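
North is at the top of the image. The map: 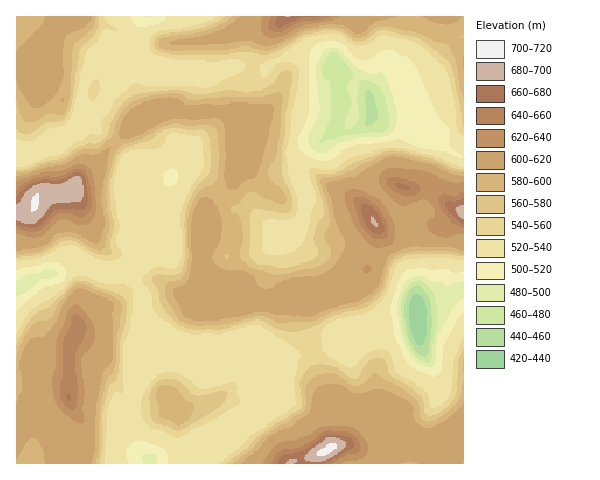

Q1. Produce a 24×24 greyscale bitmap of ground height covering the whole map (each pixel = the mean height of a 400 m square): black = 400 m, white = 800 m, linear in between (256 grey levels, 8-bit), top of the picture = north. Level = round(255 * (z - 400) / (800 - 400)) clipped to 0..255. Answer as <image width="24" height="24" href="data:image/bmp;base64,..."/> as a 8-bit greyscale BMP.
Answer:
<image width="24" height="24" href="data:image/bmp;base64,Qk12BgAAAAAAADYEAAAoAAAAGAAAABgAAAABAAgAAAAAAEACAAATCwAAEwsAAAABAAAAAAAAAAAAAAEBAQACAgIAAwMDAAQEBAAFBQUABgYGAAcHBwAICAgACQkJAAoKCgALCwsADAwMAA0NDQAODg4ADw8PABAQEAAREREAEhISABMTEwAUFBQAFRUVABYWFgAXFxcAGBgYABkZGQAaGhoAGxsbABwcHAAdHR0AHh4eAB8fHwAgICAAISEhACIiIgAjIyMAJCQkACUlJQAmJiYAJycnACgoKAApKSkAKioqACsrKwAsLCwALS0tAC4uLgAvLy8AMDAwADExMQAyMjIAMzMzADQ0NAA1NTUANjY2ADc3NwA4ODgAOTk5ADo6OgA7OzsAPDw8AD09PQA+Pj4APz8/AEBAQABBQUEAQkJCAENDQwBEREQARUVFAEZGRgBHR0cASEhIAElJSQBKSkoAS0tLAExMTABNTU0ATk5OAE9PTwBQUFAAUVFRAFJSUgBTU1MAVFRUAFVVVQBWVlYAV1dXAFhYWABZWVkAWlpaAFtbWwBcXFwAXV1dAF5eXgBfX18AYGBgAGFhYQBiYmIAY2NjAGRkZABlZWUAZmZmAGdnZwBoaGgAaWlpAGpqagBra2sAbGxsAG1tbQBubm4Ab29vAHBwcABxcXEAcnJyAHNzcwB0dHQAdXV1AHZ2dgB3d3cAeHh4AHl5eQB6enoAe3t7AHx8fAB9fX0Afn5+AH9/fwCAgIAAgYGBAIKCggCDg4MAhISEAIWFhQCGhoYAh4eHAIiIiACJiYkAioqKAIuLiwCMjIwAjY2NAI6OjgCPj48AkJCQAJGRkQCSkpIAk5OTAJSUlACVlZUAlpaWAJeXlwCYmJgAmZmZAJqamgCbm5sAnJycAJ2dnQCenp4An5+fAKCgoAChoaEAoqKiAKOjowCkpKQApaWlAKampgCnp6cAqKioAKmpqQCqqqoAq6urAKysrACtra0Arq6uAK+vrwCwsLAAsbGxALKysgCzs7MAtLS0ALW1tQC2trYAt7e3ALi4uAC5ubkAurq6ALu7uwC8vLwAvb29AL6+vgC/v78AwMDAAMHBwQDCwsIAw8PDAMTExADFxcUAxsbGAMfHxwDIyMgAycnJAMrKygDLy8sAzMzMAM3NzQDOzs4Az8/PANDQ0ADR0dEA0tLSANPT0wDU1NQA1dXVANbW1gDX19cA2NjYANnZ2QDa2toA29vbANzc3ADd3d0A3t7eAN/f3wDg4OAA4eHhAOLi4gDj4+MA5OTkAOXl5QDm5uYA5+fnAOjo6ADp6ekA6urqAOvr6wDs7OwA7e3tAO7u7gDv7+8A8PDwAPHx8QDy8vIA8/PzAPT09AD19fUA9vb2APf39wD4+PgA+fn5APr6+gD7+/sA/Pz8AP39/QD+/v4A////AHt/iYhrTkZETk9QXXmOpK65o5GHhISGhYSHiYlvT05TW1RPUFp3iI+lppCJiYeHiIiKjI1wUFVqd21eU1BUZ3+IiYmIiHpvgoWKmpN3VldveGxpYFRQVHCEhYSFgW1VaYOKmpJ/YVFfZldTVlFPUmt6dG52ZlVOYIOJmJCHaU9PUE9OTk5OUV9iV11nUz1BXXiFl5iKbVBOT1FRUE9RWV9XT1FUSB85U2J3jJqIc1NSYXN1bmJmcXBiVFFQPRcwS05ffIyFdFZeeYeJiYeGh4iEe29ZOhcvPz1JWXVnXVdleoaJioZ/hYeIiYh1Ryo6PUxFSlJTUlFaXoCEfXZraXB5houDWExNT3tvWV5vW1BQUn6CdWdYV19tf4mMf3V0eJuTgIWCXFBQU3+HeGhWUllvgpSkjIqPkryznp+EWlBSVXqEdWlkZFZqiKKdi4qRq6+9urGDVU9PT2h6e3R1a1Nxi5KNmZeVmn6Tm6OFWE9OTFVshIJ1XlVnc4GMlZGKfFBZZn2BZ1VTT1FohIh6XExGUV5vd2tcUF5VUFlje3hmV1lrhYmAYUU0OD5BSkdHUXNvZVJYc4iFfX1+hoiCZUw5Ly0qQEZKWX6DeldWXnN+f3V2eXl5aU47Ly0tREZOXoWIfltWUVhWVlVWXl5haFE3LTQ5RklPZ4eIf2BQT1JUWFlZWFxbW082MkhGSU1XcIGIgWtVUVFmeXt8e3l/blVJT19SU1xudXeChoFkVExOVl1rf4iWoIt9fYV1dnt/fQ=="/>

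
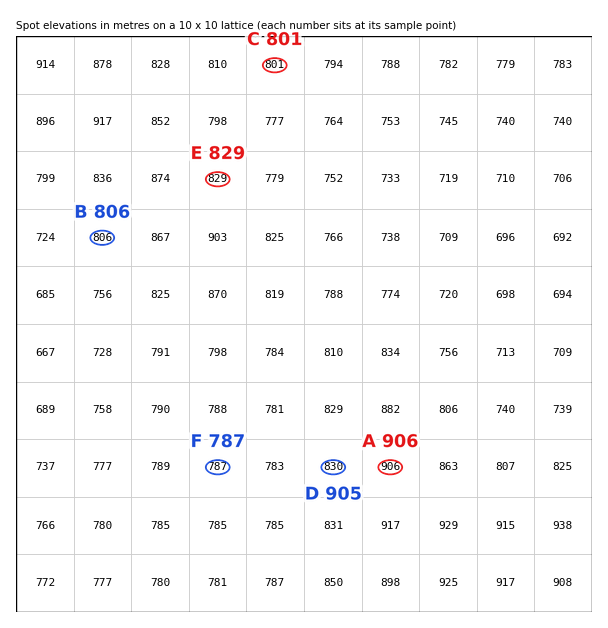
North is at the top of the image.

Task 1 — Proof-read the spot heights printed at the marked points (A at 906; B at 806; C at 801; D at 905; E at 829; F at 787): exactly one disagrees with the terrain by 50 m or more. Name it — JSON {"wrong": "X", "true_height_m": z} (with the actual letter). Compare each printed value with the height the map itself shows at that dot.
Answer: {"wrong": "D", "true_height_m": 830}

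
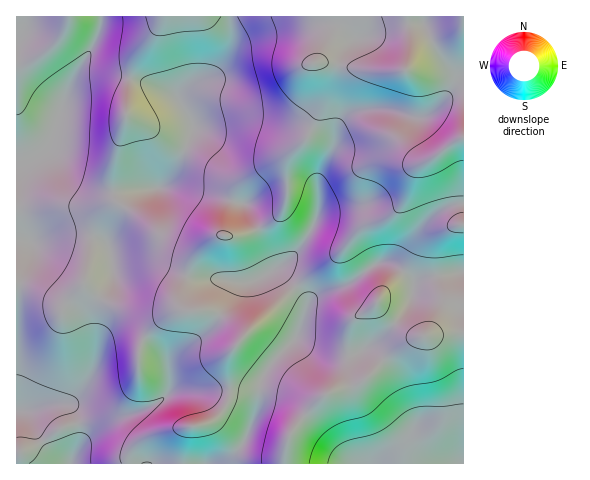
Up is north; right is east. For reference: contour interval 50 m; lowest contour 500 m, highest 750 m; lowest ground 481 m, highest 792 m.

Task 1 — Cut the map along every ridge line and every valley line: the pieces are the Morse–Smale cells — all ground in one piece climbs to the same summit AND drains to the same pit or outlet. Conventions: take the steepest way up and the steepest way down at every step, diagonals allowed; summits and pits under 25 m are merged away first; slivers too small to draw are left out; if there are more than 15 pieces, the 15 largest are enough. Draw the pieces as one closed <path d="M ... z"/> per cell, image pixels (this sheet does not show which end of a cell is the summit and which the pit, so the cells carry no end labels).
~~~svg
<path d="M463 16l-362 1-3 19-31 55-17 54-11 11-14 7-9 2 1 299 267 0 3-20 4-12 30-34 13-8 27-8 30-30 20-13 12-3 41-4 0-128-5 0-13 3-12 7-13 14-22 32-4 2-17 1-30 21-26 8-13 10-14 38-23 23-11 18-5 32-2-14-9-6-23-3-50 2-5 3 2-21-4-13-14-16-19-9-15-2-7 3-9 9-8 21 1-32-2-22 6-14 14-20 1-13 41-2 39 14 58 4 34-19 15-14 16-28 2-10 0-33 15-30 4-19 10-14 20-6 18 0 27 9 11 0 11-8 20-20 10-5z"/><path d="M463 86l-9 4-20 20-11 8-11 0-27-9-18 0-16 4-11 9-4 10-3 16-15 30 0 33-2 10-16 28-15 14-11 7 7 3 14 13 9 12 3 8 8-10 33-12 23-17 11-5 13 0 4-2 22-32 13-14 12-7 18-4z"/><path d="M154 264l-41 2-1 13-14 20-6 14 2 50 7-17 9-9 7-3 15 2 19 9 14 16 4 13-1 20 4-2 42-2 31 3 9 6 2 14 4-29 6-13 29-31 5-10 6-22 0-6-4-8-24-24-5 0-22 12-17 0-9-2-32-2z"/><path d="M463 332l-40 4-12 3-20 13-30 30-27 8-13 8-30 34-4 12-3 19 179 1z"/><path d="M101 16l-85 1 1 147 8-1 14-7 11-11 17-54 31-55 3-12z"/>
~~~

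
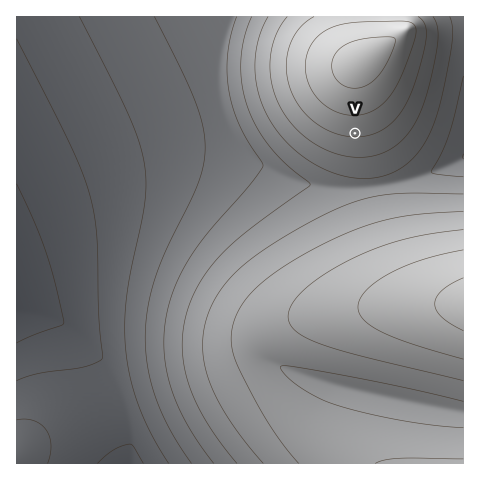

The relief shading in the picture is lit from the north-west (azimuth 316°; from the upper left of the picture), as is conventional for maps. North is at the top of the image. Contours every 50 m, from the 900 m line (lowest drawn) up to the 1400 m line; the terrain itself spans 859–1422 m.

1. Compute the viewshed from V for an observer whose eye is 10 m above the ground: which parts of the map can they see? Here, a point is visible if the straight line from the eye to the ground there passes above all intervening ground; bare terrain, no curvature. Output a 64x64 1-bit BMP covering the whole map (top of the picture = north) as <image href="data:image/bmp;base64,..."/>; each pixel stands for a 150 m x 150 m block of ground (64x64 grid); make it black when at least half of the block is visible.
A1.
<image width="64" height="64" href="data:image/bmp;base64,Qk0+AgAAAAAAAD4AAAAoAAAAQAAAAEAAAAABAAEAAAAAAAACAAATCwAAEwsAAAIAAAAAAAAA////AAAAAADwAAAAAAAAAPAAAAAAAAAA8AAAAAAAAAD4AAAAAAAAAPgAAAAAAAAA+AAAAAAAAAD8AAAAAAAAAPwAAAAAAAAA/AAAAAAAAAD8AAAAAAAAAPwAAAAAAAAA/AAAAAAAAAD8AAAAAAAAAP4AAAAAAAAA/gAAAAAAAAD8AAAAAAAAAPwAAAAAAAAA/AAAAAAAAAD8AAAAAAAAAPwAAAAAAAAA+AAAAIAAAAD8AAAD/AAAAP4AAA//+AAA/wAAH///////gAA////////gAH////////AA/////////AH/////////B//////////////////////////////////////////////////////////////////////////////////////////////////////////////////////////////AAAAAD///AAAAAAAP/wMAAAAAAAf8AAAAAAAAB/gAAAAAAAAH+AAAAAAAAAfwAAAAAAAAB/AAAAAAAAAH4AAAAAAAAAfgAAAAAAAAA+AAAAAAAAADwAAAAAAAAAHAAAAAAAAAAAAAAAAAAAAAAAAAAAAAAAAAAAAAAAAAAAAAAAAAAAAAAAAAAAAAAAAAAAAAAAAAAAAAAAAAAAAAAAAAAAAAAAAAAAAAAAAAAAAAAAAAAAAAAAAAAAAAAAAAAA=="/>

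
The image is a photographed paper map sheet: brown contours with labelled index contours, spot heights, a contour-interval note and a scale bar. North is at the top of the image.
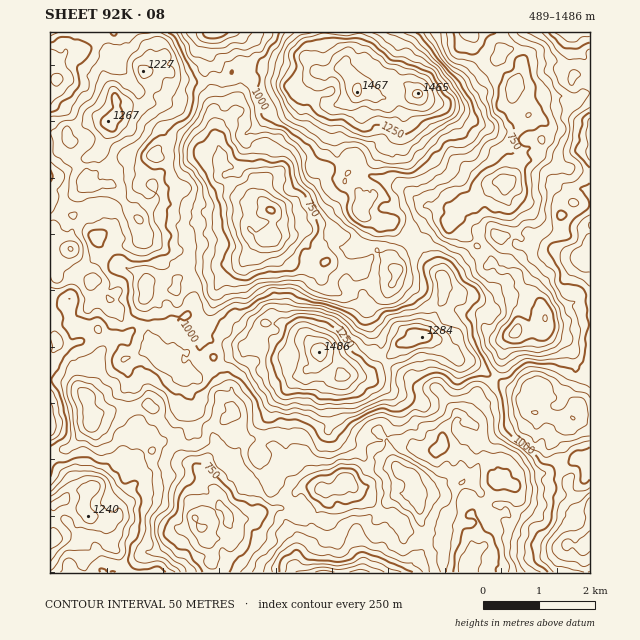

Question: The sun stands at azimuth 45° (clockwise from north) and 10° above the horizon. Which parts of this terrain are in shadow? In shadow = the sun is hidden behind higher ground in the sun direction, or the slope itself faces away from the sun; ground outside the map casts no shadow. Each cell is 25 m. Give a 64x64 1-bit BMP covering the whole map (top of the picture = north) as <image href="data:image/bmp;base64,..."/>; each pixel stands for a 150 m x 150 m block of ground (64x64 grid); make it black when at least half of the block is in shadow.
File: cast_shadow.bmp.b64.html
<image width="64" height="64" href="data:image/bmp;base64,Qk0+AgAAAAAAAD4AAAAoAAAAQAAAAEAAAAABAAEAAAAAAAACAAATCwAAEwsAAAIAAAAAAAAA////AAAAAAA3gAhwAAA//ycAAAAAAD/+PwAAAAAAP/oGABAgAAA/oD4B/yAAYHuAPgH/AADwNTB4A//gA/B7+zAD//AH8P/5AAP/8B/g//AAA//B/4D/+AAB/8f/wf/4gAH///+B//AAAf///4H/8AAB///4A//wAAH//8AD//4AAf//jhP/vwBHf//f8//dDA+////7/9QPn7////n/gB/+H///k/8AH/8///+f/wAf/z//4h//AB+/H//gP/kAH74f/0B/4AADuB//AP+AAAIYH/8B/wADAgAebgH8AAeCABFcAYAH/w+AABgAAAf/PwABgAAAA/8/AAAAAAAD/3AAAAAAAAP/eAAAAAB8Af/4EAAAIPwD/5AYAAAA/AP/APkAD8D8B//B+AP/+PAf/mH8B///4B/0A+AH///APgAHwB///4A4BgfAH///gBA2AcAf//wAAHABgB//+AAA8PeAH//wAAPz/wA///AAA/d4ED//8LuH4OAAf///4gfs4AB////gB7/wAH///8DAf8AAf///wYB/3Ax////Bgf/fAD///8EAHx4AP///xwH/HAAf////Af0QAB////wD+AMAH//+cAf4BgAf//BgB/x8YBf38EAH/PhgC//gAAf4cGAA/kAAB/AAQAA8AAAb/vAAAHgAAAP8+AAAUAAAA//4AAAwAAAj+w=="/>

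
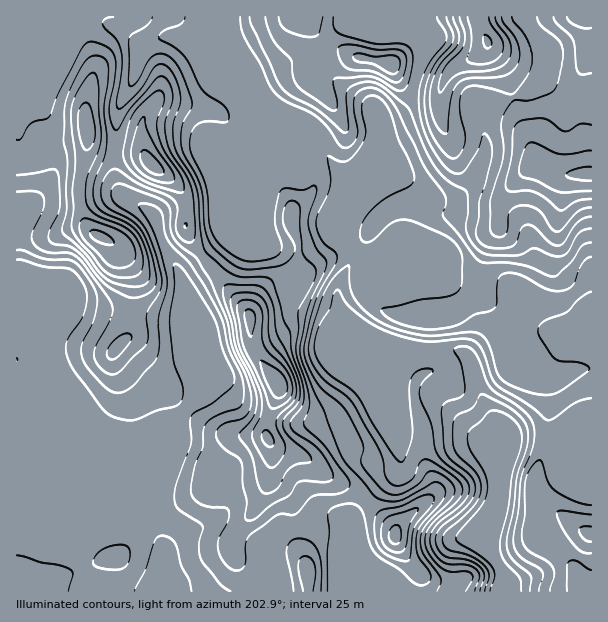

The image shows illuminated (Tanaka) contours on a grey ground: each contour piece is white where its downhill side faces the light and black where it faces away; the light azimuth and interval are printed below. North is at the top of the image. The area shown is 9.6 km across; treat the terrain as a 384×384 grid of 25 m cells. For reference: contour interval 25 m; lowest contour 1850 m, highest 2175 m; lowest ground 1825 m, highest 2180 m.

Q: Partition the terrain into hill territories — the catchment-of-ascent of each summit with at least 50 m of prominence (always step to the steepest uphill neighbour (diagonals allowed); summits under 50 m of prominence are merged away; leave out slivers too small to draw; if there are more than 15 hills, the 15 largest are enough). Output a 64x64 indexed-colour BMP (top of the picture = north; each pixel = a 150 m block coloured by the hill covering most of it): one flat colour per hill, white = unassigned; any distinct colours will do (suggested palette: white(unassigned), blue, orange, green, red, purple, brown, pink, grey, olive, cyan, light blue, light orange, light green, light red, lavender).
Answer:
<image width="64" height="64" href="data:image/bmp;base64,Qk12CAAAAAAAAHYAAAAoAAAAQAAAAEAAAAABAAQAAAAAAAAIAAATCwAAEwsAABAAAAAAAAAA////ALR3HwAOf/8ALKAsACgn1gC9Z5QAS1aMAMJ34wB/f38AIr28AM++FwDox64AeLv/AIrfmACWmP8A1bDFABEREREREREREREREREREREREREXd3d3d3EREYiIiIiIERERERERERERERERERERERERERd3d3d3cRERiIiIiIgRERERERERERERERERERERERERF3d3d3dxERGIiIiIiBERERERERERERERERERERERERF3d3d3d3ERGIiIiIiIEREREREREREREREREREREREREXd3d3d3cREYiIiIiIgRERERERERERERERERIhERERERd3d3d3d3F3iIiIiIiBERERERERERERERESIiIRERERd3d3d3d3d3eIiIiIiIEREREREREREREREiIiIiIhERF3d3d3d3d3d4iIiIiIgRERERERERERERERIiIiIiIiInd3d3d3d3d3iIiIiIiBEREREREREREREREiIiIiIiIiJ3d3d3d3d3eIiIiIiIERERERERERERERERIiIiIiIiIid3d3d3d3d4iIiIiIgRERERERERERERERIiIiIiIiIiInd3d3d3d3eIiIiIiBEREREREREREREREiIiIiIiIiIiInd3d3d3eIiIiIiIERERERERERERERESIiIiIiIiIiIiJ3d3d3d4iIiIiIgRERERERERERERESIiIiIiIiIiIiInd3d3d3GIiIiIEREREREREREREREiIiIiIiIiIiIiIid3d3d3cYiIiIgREREREREREREiIiIiIiIiIiIiIiIid3d3d3cRGIiIERERERERERERERIiIiIiIiIiIiIiIiJ3d3d3cREREREREREREREREREREiIiIiIiIiIiIiIiInd3d3cRERERERERERERERERERERIiIiIiIiIiIiIiIid3d3cRERERERERERERERERERERESIiIiIiIiIiIiIiJ3d3cREREREREREREREREREREREREiIiIiIiIiIiIiInd3cRERERERERERERERERERERERESIiIiIiIiIiIiIiERERERERERERERERERERERERERESIiIiIiIiIiIiIiERERERERERERERERERERERERERERIiIiIiIiIiIiIiIhEREREREREREREREREREREREREREiIiIiIiIiIiIiIiERERERERERERERERERERERERERESIiIiIiIiIiIiIiIhERERMRERERERERERERERERERERIiIiIiIiIiIiIRFERERERDMxEREREREREREREREREREiIiIiIiIiIiERREREREREMzMzERERERERERERERERESIiIiIiIiIiEUREREREREQzMzMREzMxERERERERERERIiIiIiIiIiIRRERERERERDMzEREzMzEREREREREREREiIiIiIiIhERREREREREREMzMRETMzMRERERERERERESIiIiIiIhERFEREREREREMzMxETMzMxERERERERERERIiIiIiIhEREUREREREREMzMzETMzMzERERERERERERIiIiIiIiERERREREREREMzMzMzMzMzMREREREREREREiIiIiIiIREREUREREREMzMzMzMzMzMxEREREREREREVIiIiIiIhERERREREQzMzMzMzMzMzMzEREREREREREVVVIiIiIhERERFERDMzMzMzMzMzMzMzMRERERERERERVVVSIiIhEREREUREQzMzMzMzMzMzMzMxERERERERERVVVVUiIhERERERREREMzMzMzMzMzMzMzERERERERERFVVVVVIiERERERFERERDMzMzMzMzMzMzMRERERERERFVVVVVUiIREREREUREREMzMzMzMzMzMzMxEREREREREVVVVVVVIhERERERREREQzMzMzMzMzMzMzERERERERFVVVVVVVUiERERERFkREREMzMzMzMzMzMzMRERERERFVVVVVVVVVIREREREWREREM0REMzMzMzMzMxERERERFVVVVVVVVVUhERERERZkRERERERDMzMzMzMzEREREREVVVVVVVVVVVERERERZmREREREREMzMzMzMzMRERERERVVVVVVVVVVURERERZmZkRERERERDMzMzMzMxERERERFVVVVVVVVVVVURERFmZmREREREREMzMzMzMzEREREREVVVVVVVVVVVVRERFmZmZEREREREQzMzMzMzMRERERERVVVVVVVVVVVVUREWZmZkRERERERDMzMzMzMxERERERFVVVVVVVVVVVVVVmZmZmREREREREMzMzMzMzEREREREVVVVVVVVVVVVVZmZmZmZEREREREQzMzMzMzMRERERERVVVVVVVVVVVVZmZmZmZmZERERERDMzMzMzMxEREREREVVVVVVVVVVWZmZmZmZmZmZERERERDMzMzMzERERERERVVVVVVVVVVZmZmZmZmZmZkRERERERDMzMzMREREREREVVVVVVVVVZmZmZmZmZmZmREREREREQzMzMxERERERERVVVVVVVVZmZmZmZmZmZmZkREREREREMzMzERERERERFVVVVVVVFmZmZmZmZmZmZmREREREREQzMzMRERERERERVVVVVVFmZmZmZmZmZmZmZERERERERDMzMxERERERERFVVVVVEWZmZmZmZmZmZmZkREREREREMzMzERERERERERFVEREWZmZmZmZmZmZmZmREREREREQzMzMRERERERERERERERZmZmZmZmZmZmZmZEREREREQzMzMxERERERERERERERFmZmZmZmZmZmZmZkRERERERDMzMz"/>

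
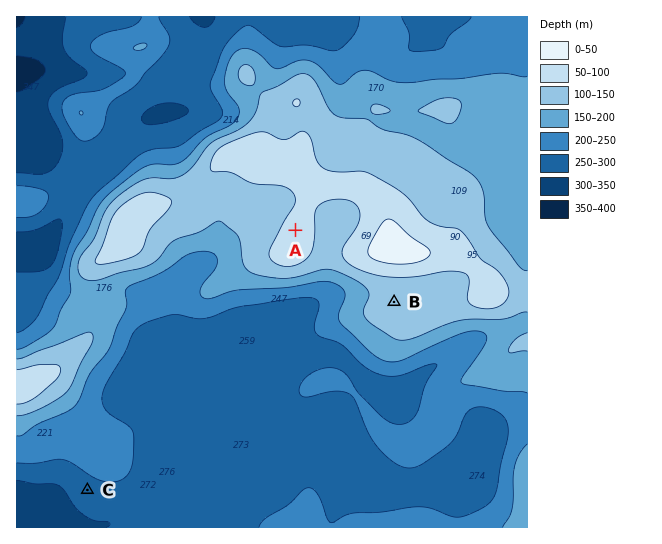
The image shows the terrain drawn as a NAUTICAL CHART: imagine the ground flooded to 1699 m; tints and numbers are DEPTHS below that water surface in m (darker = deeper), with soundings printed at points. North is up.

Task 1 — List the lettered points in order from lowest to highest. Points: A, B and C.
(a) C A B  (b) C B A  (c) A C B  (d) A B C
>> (b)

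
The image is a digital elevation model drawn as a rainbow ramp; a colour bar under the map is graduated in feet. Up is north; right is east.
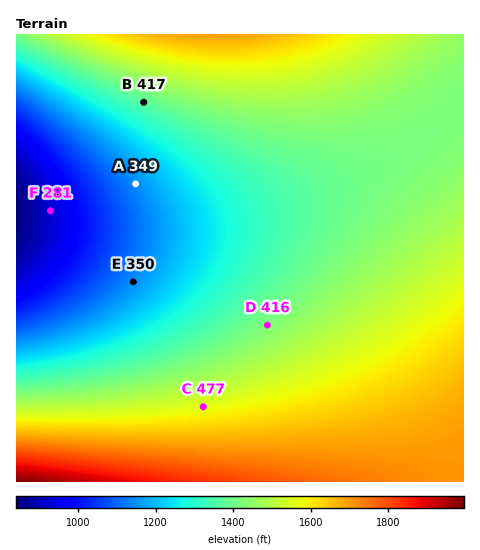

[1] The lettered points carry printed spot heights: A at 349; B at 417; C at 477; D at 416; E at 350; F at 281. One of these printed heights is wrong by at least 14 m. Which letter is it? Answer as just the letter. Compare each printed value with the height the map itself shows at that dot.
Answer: D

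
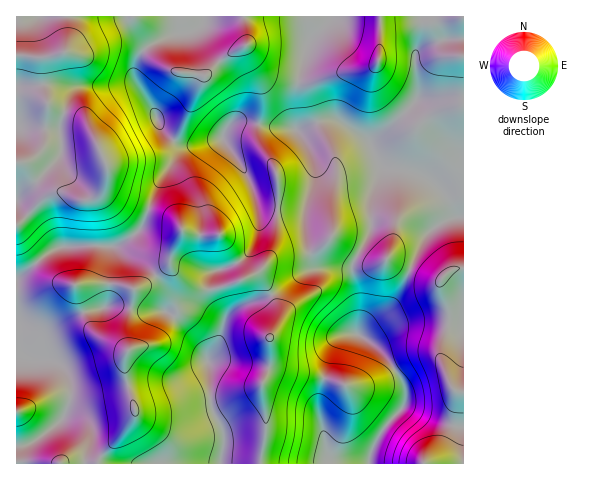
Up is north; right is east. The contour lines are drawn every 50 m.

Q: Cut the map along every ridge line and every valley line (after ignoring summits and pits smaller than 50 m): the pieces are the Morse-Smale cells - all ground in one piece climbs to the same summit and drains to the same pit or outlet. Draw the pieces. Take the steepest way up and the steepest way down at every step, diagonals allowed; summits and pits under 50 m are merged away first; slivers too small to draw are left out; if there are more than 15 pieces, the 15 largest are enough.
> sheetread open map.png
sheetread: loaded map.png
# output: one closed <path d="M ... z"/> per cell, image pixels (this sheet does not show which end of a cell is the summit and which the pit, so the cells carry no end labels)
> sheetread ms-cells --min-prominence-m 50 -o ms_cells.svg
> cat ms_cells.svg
<path d="M463 16l-41 1 0 22-7 15 3 42-6 10-41 40-8-10-26-16-12 0-26 10-3 0 1-45 8-35 5-11 15-14 4-9-312 0-1 262 41-30 18-2 38 1 14-7 14-11 16-42 20-33 8-6 38-10 18 27 11 21 7 27 0 17-7 19-11 12-29 12-1 15 17-2 30-12 14 21 39-26 32-1 9 4 7 32-1 30-14 0-10 9-9 28-7 40 11 44 11 5 28 3 4-14 9-17 21-23 4-9 0-8-6-15-13-19-8-8-20-15 15-16 19-15 33-68 18-15 20-5z"/><path d="M223 138l-38 10-8 6-20 33-16 42-14 11-14 7-38-1-18 2-10 6-31 25 0 74 11 5 25 2 7 4 7 8 5 13-3 21-6 14-28 22-12 4-5 0 0 18 80 0 5-10 20-20 13-20-11-43 0-14 3-4 4-5 23-5 22-30 0-8-9-20 3-20 9 12 13 10 18 2 1-12 3-5 23-9 15-14 7-19 0-17-4-17-10-25z"/><path d="M463 217l-11 1-8 3-18 15-33 68-19 15-15 16 20 15 8 8 13 19 6 15 0 8-4 9-15 15-9 14-6 11-3 15 95-1z"/><path d="M171 264l-4 21 9 20 0 8-22 30-23 5-4 5-3 4 0 14 11 43-13 20-20 20-4 10 122-1 4-15 0-15-13-29-1-35-3-8 12-20 6-25-12-17-3-10-11 0-13-6-8-6z"/><path d="M343 268l-32 1-39 26 5 12 1 13-8 16 0 27-8 20 4 28 0 23-5 20 1 10 106-1-34-4-5-4-11-44 7-40 9-28 10-9 14 0 1-30-2-14-5-18z"/><path d="M421 16l-91 0-5 9-15 14-5 11-8 35-1 45 3 0 26-10 12 0 26 16 8 10 41-40 6-10-3-42 7-15 1-17z"/><path d="M271 295l-36 14-9 9-7 23-12 20 3 8 1 35 13 29-3 31 40-1 5-29 0-23-4-28 8-20 0-27 8-16-1-13z"/><path d="M17 353l-1 93 6 0 16-6 24-20 6-14 3-21-5-13-7-8-7-4-25-2z"/><path d="M258 274l-47 16 2 9 12 20 10-10 37-15z"/>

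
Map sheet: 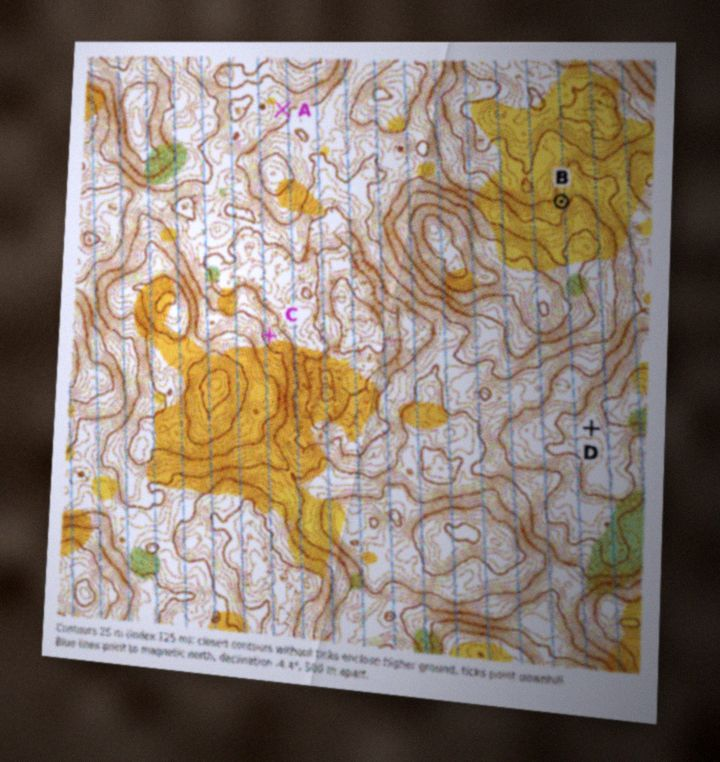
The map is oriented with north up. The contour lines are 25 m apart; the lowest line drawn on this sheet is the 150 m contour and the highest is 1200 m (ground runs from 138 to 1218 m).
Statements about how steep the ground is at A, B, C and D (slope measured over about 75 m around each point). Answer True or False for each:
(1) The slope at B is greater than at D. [True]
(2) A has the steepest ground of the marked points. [False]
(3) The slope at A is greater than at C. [False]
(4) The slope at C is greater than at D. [True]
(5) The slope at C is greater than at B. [False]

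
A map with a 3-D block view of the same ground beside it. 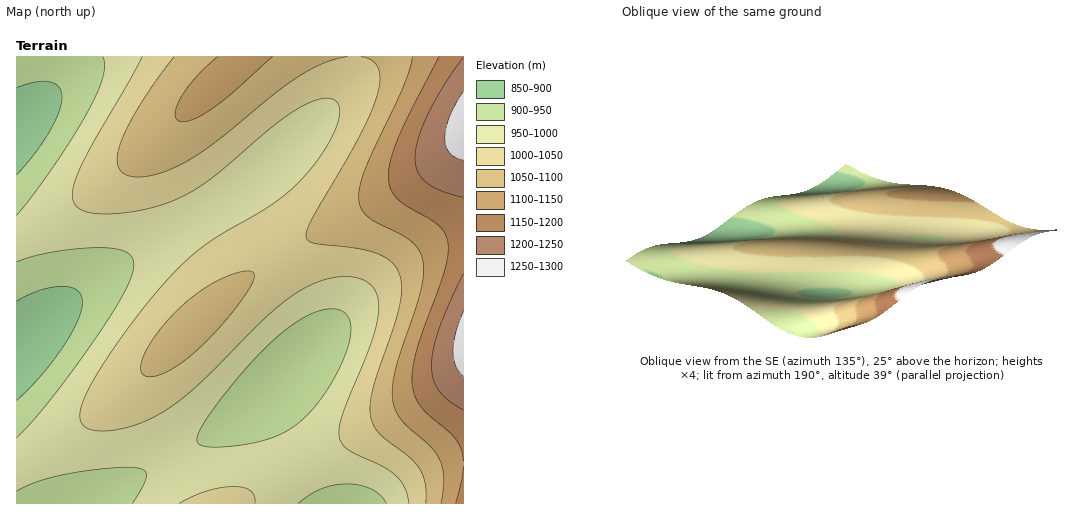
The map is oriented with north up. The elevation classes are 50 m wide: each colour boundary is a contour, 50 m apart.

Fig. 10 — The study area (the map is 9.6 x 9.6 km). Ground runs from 860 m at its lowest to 1270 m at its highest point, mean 1020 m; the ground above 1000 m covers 48.1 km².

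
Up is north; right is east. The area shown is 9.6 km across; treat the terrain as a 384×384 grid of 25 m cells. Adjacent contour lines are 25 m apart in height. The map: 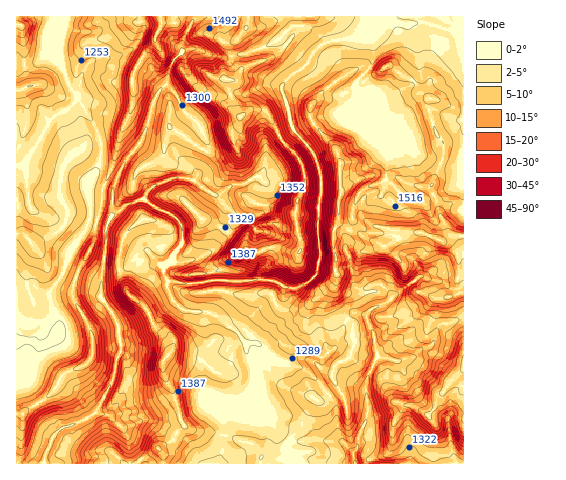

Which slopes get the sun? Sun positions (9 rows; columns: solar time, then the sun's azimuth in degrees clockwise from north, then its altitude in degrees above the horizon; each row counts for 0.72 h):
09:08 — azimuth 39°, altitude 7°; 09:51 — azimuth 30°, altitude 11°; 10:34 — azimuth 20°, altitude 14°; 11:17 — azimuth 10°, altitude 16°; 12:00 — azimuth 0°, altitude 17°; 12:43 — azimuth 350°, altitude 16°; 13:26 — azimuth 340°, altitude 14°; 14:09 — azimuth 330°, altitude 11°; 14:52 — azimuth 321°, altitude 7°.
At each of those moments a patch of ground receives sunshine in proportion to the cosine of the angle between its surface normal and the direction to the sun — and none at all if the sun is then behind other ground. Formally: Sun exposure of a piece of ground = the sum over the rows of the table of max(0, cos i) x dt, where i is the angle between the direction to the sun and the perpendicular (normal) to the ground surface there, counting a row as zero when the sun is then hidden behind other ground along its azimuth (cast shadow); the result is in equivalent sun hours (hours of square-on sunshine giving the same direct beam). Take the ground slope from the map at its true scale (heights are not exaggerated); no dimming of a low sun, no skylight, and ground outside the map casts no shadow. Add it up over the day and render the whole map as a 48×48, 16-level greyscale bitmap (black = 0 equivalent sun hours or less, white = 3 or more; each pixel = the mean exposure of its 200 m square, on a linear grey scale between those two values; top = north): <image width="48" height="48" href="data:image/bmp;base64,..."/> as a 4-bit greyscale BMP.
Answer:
<image width="48" height="48" href="data:image/bmp;base64,Qk32BAAAAAAAAHYAAAAoAAAAMAAAADAAAAABAAQAAAAAAIAEAAATCwAAEwsAABAAAAAAAAAAAAAAABEREQAiIiIAMzMzAERERABVVVUAZmZmAHd3dwCIiIgAmZmZAKqqqgC7u7sAzMzMAN3d3QDu7u4A////AERFRWeXa8c0RFVVZ3d3d3dmZVZBATNEMzRWiJqIzuxmdURWZWeYiIiIhmmGIzMiIURmiK3u7ardhjNVV4mph3h2YkVmMzIAIUREWavdypnLlkZ4iZmZh2VEMjZmQiECE0MRIkm9pUeYZrypiId3iHVEQjVnYhE2JYUAABJlRmU0Vpl3d3d3ZmVERmVUUhdzFtxhABM3RlVEV4d3d3d3ZVVmR3VFabtzJKvHREIkdXdkR3Z3Znd2VniWWIVZ78qGRniadTIjdmZTZ1VURWd3iZqEd1Rqu7rJZXeJlTIjWIhjVVRFZ3d4mahWZTOZmZvMlneK3aU1WId1RWVoiId4iGSJZEWbuambyHd4vNpmSXeaZWeIiId3VHmKuHZmQ2aLqXd3eIiGVnZpp3h2eHd2VCJFeHdVVDSImnd3d2aGRERYq6qYd2ZVRDRlZ3hkNmRGi3Z3dlanREVa79qrl2RFVFVVZ3c1Y1ZHrHdnZUnYUyN+/amZZVVURlRFVoZFV1RDNmZnZFy4MQKryWVVVERVZmMyNDOKhlQAEnd3ZZuFITrKhDESNFVGeLgxATMTdzNEIWd2eIdVV+66d6p2eJl2ISdTJFVTE3m7p2ZUeXVVf/yYZBJXUxEhAAOmMyIQAEqoZWVFaXQ1eqmpi7ljEAAAAABHdRAAARE2ZVRGd5I1dod2ib22EAADRDRHRBAABlATRVRXd5hFhmhkR1SMtkYjZlU1lkMRRSQgFlaGRYx1hlVWRWNFrs/by5dFVXZoUyIiRXmoVFm3iERVVVIkbv3aZXlHdGmYdlSbmLyphkZ1vHRFhmU2m/xUdodZV6eKze3az6qXZmZ0jbnNcSeZqFjvZWVIZ3vd3L25yohVZ4d1NM+iAWrLhTNJ2mZHZpq7msyLdod3eId2YgRER5qoZXmqu4RJdHiImXVqu5iYiIeGZ1Nu7MpTSKh2n6RHhzeZhUVWiIiIh2d3SHMQWXZlEBVVWIhWeIQ2abu4d4d3dlVoR5VEI1RVMAJEM2pWZnvKuqqnd2eIh2VXRKuGZkMzMSMzIqpEiZmoiJmXZ2eIiHdmUlmXZDNmMjEhF/c1m+uHeHdWZ2Z4iZh2YyaHRFdlNCQRb6I5/Zh3d3Zmh2VoiZmGhCR3VoZUVFICqTJt7Id3d3ZpmGZniZl3l0RoiHU2hTIVpkW6h3d3d2V4iGZleIh3iVRYh1IROIRJlmVnd3d3dmWHVjVERYd3Z1RHhiADm+zdlohUZ3d3dkVUeDIjZ3dURURHlBFXaJ3bdq2mZ3d3ZmiamKdWiGZVVndEQjcyREWHaJvYNXZVRHqZmL3bl2d4iYUgE4RZmoZER6mrpkcxNpmamIm6h1WIeaQgGbz/64MRNGmIqpe3aqmpiFZ3dlNGeLYSOb7Kis23NFaImru/2pmIh0Vnd2QzQ3omhDIRISWKhFWJmZmaupiHdzVneJmGVTd1ISAmlyE2hkVWd3d4iZiId0VXd4VWVDOlEWu7umVDWHZEVnd3iIiId7t3d4l0ZnZGd0m7dpiYZEJFZnd3d2dmdw=="/>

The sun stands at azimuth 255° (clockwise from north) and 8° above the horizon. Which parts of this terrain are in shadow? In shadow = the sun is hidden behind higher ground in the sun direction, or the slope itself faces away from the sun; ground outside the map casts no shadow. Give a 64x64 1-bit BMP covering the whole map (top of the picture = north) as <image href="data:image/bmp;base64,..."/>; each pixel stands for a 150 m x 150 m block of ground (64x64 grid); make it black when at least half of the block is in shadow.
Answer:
<image width="64" height="64" href="data:image/bmp;base64,Qk0+AgAAAAAAAD4AAAAoAAAAQAAAAEAAAAABAAEAAAAAAAACAAATCwAAEwsAAAIAAAAAAAAA////AAAAAABAAAMAAAGAAHADh4AAAYAAeAOHgAADAAB8B4AAAACDBHwHAAAAAIMEfgYAeAAAwwx+AAD4AADgDDwAAPAAAeAMACAB8AAB4AAAaAHwAAHhAACYAfAAAeAAAAwD8AABwAAAHAPgAABAAAAeB+AAAGAAAB4D4AAAcAAAHwPwAAAwAAAfgfgAADAAAB+B/AAAMAAAHwP8AABgAAAfA/4AAGAAAD8P/AAAYAAAPh/wAAAAAAB8H4AAAAAAAHx/AAACAAAA+P8ABgOAAAB4/wAOA8AAAHj+AABD4IAEeAgAAHPAwAY4AAAgc4HABjkAAAB7AYAOHQIAAHsAAAAcAQBAfwAAABwBAGB2AAAADAEAYPAAM0AMBwAA8QAzAAweDAD7gCcADDg8APuABwAMIHgA+4AAAARA8AB5wAwABHDgAHjwDAAGQMAAeTAOAAIAAAB5mAAAAgAAYHn4AAADAADwcfgAAAGAAPjz+AIAAcAA+eP4AgAAwAB7x/AGAADgAPePgAQAAGAA954ADAAAcABvPAAIAABxAG8YAAAAAHsAPxgAAQAAegH/CAAHAAB8AP4AAAAOAHwA/AAAAA4AfAD+AAAIAAA0GhwAAAAAAAYQDAADACAABwACAAAAMAAHgAAAAABwAA+AAAAAAHgADwAAAAAAfAAFgCAAAAB8AATAMAAAAA=="/>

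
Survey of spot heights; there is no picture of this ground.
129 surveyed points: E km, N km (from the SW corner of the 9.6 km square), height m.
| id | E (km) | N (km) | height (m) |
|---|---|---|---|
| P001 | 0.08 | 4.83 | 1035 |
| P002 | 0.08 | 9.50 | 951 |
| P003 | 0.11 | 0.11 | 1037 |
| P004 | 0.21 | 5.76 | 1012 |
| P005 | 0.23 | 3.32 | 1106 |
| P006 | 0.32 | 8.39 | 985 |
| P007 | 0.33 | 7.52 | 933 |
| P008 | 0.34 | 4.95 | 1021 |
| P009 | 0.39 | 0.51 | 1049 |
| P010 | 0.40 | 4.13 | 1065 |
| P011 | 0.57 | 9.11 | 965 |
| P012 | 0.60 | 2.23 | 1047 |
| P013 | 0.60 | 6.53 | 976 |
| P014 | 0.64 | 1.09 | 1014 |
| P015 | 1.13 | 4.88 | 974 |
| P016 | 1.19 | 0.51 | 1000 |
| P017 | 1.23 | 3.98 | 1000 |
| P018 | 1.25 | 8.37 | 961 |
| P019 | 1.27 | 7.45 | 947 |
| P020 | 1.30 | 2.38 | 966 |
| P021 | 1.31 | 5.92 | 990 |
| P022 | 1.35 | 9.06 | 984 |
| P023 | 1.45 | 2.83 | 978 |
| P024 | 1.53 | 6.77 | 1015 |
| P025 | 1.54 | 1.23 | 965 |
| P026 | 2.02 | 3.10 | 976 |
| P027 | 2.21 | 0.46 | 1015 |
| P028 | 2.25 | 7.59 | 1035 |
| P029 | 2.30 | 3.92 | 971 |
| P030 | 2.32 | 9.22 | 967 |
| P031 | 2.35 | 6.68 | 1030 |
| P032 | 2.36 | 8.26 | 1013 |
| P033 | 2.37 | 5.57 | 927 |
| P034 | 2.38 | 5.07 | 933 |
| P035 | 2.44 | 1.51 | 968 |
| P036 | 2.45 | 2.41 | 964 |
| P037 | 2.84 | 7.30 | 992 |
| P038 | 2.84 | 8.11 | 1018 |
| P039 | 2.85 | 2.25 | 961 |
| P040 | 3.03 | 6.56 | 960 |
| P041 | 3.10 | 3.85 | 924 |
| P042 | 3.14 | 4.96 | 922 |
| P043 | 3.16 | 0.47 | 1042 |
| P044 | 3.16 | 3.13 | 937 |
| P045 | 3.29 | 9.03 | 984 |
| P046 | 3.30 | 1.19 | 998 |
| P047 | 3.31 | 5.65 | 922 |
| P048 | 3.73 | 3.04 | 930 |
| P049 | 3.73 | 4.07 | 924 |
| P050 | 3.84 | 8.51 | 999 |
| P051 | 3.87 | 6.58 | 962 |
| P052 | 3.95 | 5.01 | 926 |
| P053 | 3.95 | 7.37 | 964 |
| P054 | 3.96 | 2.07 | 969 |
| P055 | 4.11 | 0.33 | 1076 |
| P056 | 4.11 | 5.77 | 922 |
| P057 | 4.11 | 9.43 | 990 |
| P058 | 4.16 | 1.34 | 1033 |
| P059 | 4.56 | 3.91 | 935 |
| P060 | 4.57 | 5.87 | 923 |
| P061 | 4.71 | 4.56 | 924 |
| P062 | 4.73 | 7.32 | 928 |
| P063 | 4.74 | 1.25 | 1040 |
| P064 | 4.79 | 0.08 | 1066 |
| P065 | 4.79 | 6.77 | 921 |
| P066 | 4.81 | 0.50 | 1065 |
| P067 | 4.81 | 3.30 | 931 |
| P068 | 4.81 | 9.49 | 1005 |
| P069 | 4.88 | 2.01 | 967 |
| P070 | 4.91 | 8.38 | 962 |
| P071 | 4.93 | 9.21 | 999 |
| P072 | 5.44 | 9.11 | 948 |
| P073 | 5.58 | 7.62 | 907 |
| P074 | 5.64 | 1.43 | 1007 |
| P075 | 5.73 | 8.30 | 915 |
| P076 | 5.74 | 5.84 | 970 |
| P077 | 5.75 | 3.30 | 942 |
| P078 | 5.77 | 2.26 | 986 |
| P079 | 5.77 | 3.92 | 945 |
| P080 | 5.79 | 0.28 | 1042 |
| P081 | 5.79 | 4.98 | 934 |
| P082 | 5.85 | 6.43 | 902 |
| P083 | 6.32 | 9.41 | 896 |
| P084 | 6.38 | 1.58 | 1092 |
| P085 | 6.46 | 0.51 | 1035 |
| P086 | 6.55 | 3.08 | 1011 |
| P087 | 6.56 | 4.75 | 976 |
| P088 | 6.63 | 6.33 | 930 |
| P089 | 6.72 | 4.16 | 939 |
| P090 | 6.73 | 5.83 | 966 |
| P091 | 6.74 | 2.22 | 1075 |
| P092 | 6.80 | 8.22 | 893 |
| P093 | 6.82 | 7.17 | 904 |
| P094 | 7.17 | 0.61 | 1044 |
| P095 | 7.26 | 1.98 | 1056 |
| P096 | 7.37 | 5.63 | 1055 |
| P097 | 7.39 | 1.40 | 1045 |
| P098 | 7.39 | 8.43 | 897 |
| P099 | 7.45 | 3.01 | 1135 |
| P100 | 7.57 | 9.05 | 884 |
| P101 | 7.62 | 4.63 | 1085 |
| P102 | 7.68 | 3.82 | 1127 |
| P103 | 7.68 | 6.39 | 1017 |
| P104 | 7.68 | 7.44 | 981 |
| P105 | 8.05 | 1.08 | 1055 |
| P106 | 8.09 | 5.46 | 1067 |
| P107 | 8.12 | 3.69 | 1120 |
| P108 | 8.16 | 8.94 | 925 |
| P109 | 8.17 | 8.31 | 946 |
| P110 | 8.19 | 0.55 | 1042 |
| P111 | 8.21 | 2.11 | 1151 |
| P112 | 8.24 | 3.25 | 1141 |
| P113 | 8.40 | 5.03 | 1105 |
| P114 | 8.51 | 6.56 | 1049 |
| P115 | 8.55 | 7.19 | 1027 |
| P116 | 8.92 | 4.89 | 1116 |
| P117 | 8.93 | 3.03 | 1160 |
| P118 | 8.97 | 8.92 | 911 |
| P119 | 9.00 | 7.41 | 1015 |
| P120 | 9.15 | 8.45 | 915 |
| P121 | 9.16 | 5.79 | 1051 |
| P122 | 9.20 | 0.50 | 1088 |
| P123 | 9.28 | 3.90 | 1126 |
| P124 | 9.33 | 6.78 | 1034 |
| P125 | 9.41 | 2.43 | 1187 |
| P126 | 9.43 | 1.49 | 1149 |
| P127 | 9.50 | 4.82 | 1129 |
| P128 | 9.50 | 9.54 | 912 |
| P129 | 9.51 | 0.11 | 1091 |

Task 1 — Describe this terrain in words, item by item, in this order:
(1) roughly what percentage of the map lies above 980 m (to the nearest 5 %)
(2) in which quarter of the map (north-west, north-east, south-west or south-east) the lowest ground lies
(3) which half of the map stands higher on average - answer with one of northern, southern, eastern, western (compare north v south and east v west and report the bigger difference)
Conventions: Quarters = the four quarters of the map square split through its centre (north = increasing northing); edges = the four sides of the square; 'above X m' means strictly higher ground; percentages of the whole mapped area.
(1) About 50 % of the map lies above 980 m.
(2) Look to the north-east quarter for the lowest ground.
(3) On average the southern half of the map is the higher ground.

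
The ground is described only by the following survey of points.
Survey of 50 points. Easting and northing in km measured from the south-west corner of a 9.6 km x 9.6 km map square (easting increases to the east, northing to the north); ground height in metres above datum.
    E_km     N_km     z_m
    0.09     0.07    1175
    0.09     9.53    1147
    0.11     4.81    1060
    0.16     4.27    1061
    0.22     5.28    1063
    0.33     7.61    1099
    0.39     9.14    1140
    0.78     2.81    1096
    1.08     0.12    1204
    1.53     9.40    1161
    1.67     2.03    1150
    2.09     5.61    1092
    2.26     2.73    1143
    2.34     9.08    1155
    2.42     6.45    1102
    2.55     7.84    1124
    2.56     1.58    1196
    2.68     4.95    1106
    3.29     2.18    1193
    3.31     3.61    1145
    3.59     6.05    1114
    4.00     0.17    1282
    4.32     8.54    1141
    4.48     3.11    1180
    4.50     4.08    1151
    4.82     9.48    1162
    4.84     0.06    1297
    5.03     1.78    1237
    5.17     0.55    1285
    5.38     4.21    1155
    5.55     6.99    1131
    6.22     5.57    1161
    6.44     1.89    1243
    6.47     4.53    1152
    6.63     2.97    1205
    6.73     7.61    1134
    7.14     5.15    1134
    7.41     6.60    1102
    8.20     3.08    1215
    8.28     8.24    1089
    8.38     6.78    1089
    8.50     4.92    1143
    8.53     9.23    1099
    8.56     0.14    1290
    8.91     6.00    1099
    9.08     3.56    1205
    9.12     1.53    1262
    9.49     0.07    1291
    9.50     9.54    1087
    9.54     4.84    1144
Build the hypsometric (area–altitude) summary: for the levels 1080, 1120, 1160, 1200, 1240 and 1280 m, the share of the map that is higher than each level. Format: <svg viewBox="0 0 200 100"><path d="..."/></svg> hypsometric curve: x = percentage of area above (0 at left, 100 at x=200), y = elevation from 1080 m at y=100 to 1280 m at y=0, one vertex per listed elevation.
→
<svg viewBox="0 0 200 100"><path d="M187 100l-50-20-60-20-30-20-19-20-20-20"/></svg>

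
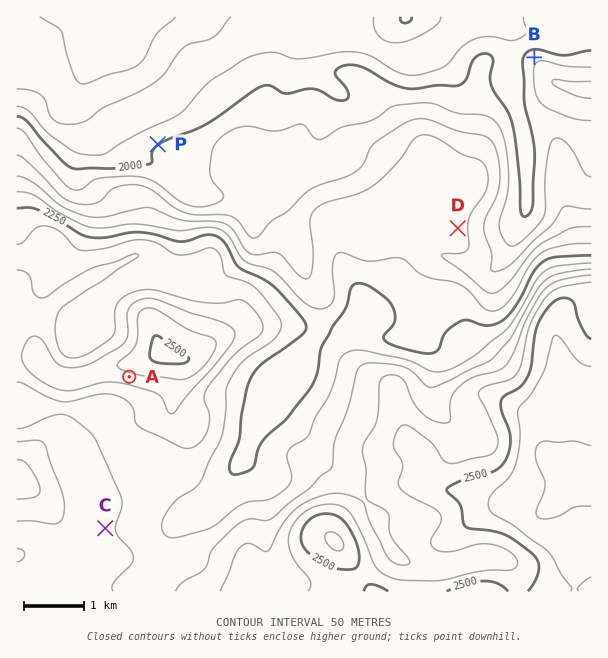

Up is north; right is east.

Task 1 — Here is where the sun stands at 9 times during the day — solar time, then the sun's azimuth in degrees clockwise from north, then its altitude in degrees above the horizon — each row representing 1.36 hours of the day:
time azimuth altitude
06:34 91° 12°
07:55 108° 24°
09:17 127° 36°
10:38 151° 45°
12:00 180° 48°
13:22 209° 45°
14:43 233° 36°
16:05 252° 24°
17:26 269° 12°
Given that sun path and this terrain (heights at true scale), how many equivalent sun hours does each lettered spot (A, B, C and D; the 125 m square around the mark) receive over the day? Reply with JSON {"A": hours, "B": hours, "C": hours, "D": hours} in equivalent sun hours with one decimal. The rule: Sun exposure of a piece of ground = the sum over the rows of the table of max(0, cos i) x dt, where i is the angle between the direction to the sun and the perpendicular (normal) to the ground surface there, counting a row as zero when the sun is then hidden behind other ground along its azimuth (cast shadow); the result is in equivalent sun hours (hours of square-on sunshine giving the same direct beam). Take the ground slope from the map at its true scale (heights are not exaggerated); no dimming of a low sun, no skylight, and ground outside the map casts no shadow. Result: {"A": 7.1, "B": 5.2, "C": 6.2, "D": 6.2}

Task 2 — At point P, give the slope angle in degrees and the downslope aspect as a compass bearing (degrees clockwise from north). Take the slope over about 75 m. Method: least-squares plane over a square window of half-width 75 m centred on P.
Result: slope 6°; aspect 325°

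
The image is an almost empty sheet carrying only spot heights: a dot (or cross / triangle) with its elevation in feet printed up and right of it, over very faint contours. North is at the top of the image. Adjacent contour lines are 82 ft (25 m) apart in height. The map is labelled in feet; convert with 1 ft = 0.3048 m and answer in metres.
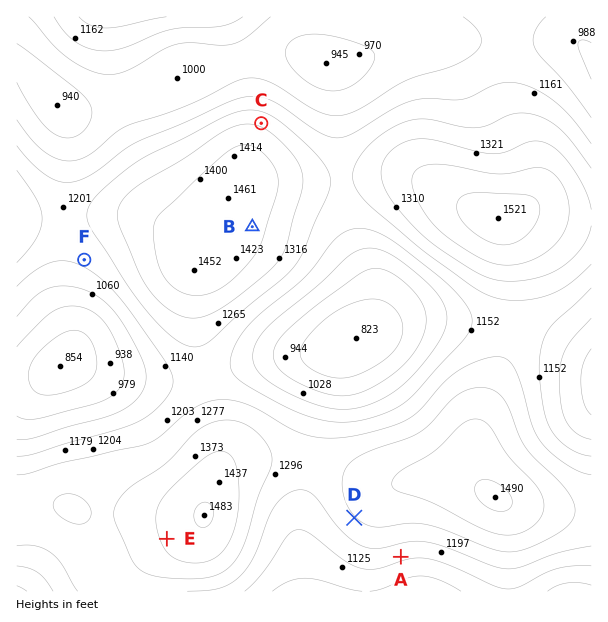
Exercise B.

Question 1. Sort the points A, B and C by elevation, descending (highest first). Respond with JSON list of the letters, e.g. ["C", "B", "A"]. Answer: ["B", "C", "A"]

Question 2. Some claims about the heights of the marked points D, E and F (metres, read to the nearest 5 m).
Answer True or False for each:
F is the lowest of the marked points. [True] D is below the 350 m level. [False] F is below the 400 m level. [True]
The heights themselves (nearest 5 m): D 400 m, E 430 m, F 355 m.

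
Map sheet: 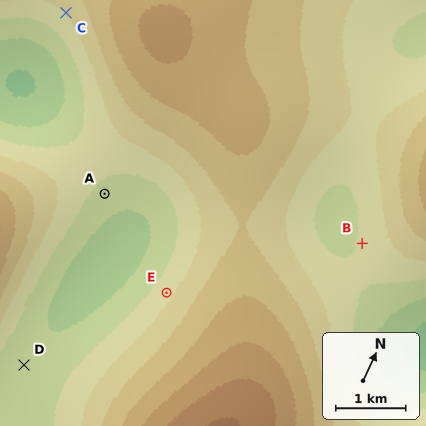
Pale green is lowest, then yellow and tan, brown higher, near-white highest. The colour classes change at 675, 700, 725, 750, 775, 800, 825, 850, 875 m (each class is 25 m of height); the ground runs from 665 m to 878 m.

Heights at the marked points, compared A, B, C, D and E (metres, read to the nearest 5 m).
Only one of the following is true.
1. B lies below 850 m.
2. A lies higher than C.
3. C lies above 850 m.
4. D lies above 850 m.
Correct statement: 1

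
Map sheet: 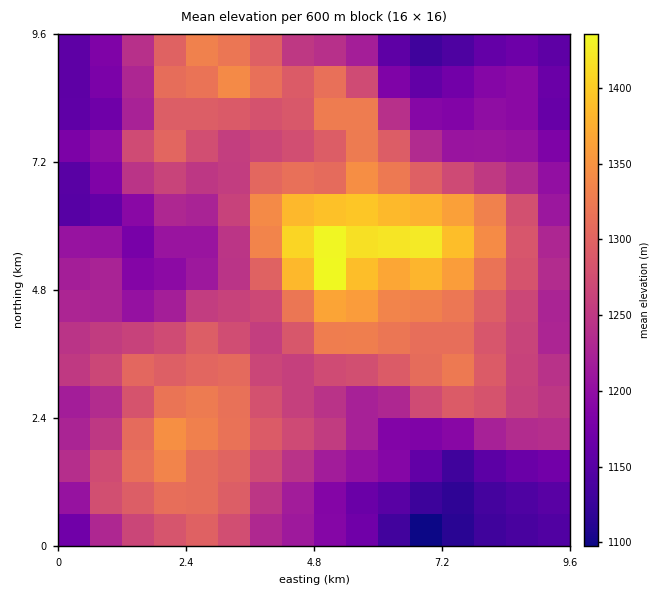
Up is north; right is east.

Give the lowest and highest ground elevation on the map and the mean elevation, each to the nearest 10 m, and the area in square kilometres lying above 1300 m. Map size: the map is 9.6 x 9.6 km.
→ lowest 1090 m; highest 1450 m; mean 1260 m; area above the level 25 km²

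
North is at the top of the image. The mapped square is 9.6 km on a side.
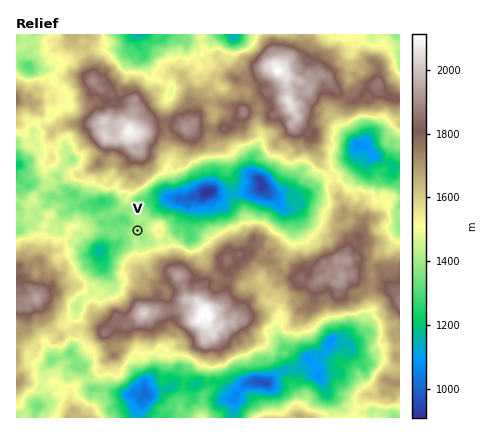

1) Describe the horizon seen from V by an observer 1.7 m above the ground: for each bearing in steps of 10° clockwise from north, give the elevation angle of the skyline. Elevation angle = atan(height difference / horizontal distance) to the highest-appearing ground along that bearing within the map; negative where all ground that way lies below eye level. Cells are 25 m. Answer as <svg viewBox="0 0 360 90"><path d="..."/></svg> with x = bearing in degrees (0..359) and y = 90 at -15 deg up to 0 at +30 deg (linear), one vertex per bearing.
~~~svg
<svg viewBox="0 0 360 90"><path d="M0 29l10 8 10 5 10 0 10 4 10-1 10 6 10-5 10-7 10-4 10 3 10 1 10-1 10-12 10-5 10 7 10 6 10-4 10 0 10 8 10 4 10 8 10 4 10-9 10-3 10 5 10 4 10 3 10 2 10 3 10-1 10-4 10-7 10-7 10-8 10-1"/></svg>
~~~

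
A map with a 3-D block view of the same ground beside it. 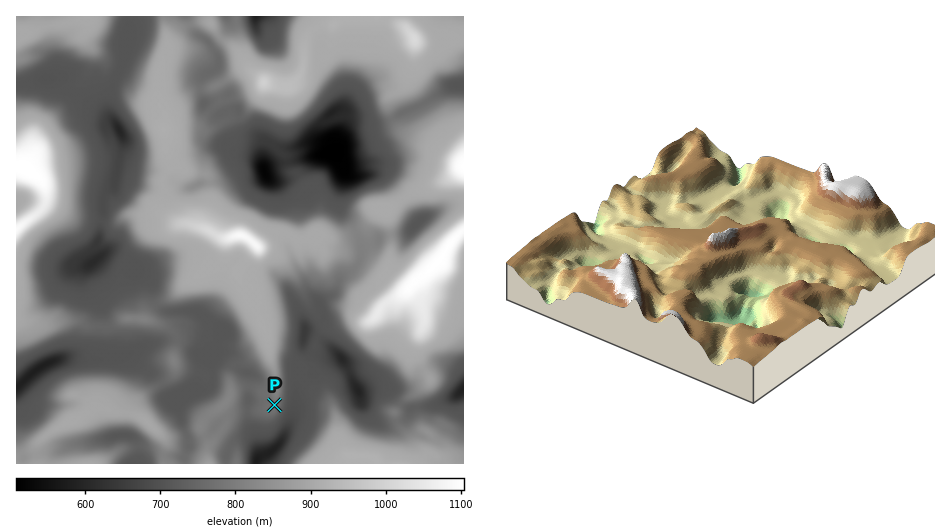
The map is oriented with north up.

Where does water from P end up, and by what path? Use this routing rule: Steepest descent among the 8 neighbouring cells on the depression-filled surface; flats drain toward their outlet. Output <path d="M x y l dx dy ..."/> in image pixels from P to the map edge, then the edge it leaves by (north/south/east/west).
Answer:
<path d="M274 405l6 6 6 0 4 3 0 11-10 17-7 7-4 3-4 3-7 3 0 3-2 2"/>
exit: south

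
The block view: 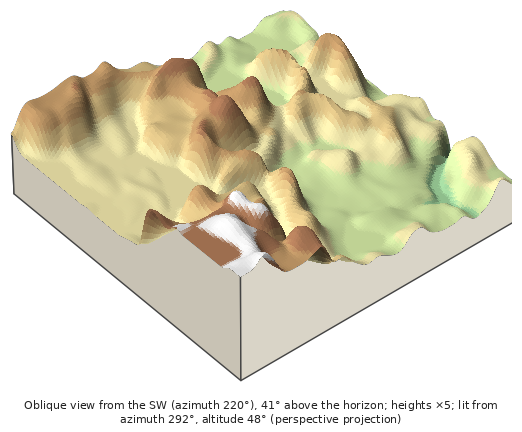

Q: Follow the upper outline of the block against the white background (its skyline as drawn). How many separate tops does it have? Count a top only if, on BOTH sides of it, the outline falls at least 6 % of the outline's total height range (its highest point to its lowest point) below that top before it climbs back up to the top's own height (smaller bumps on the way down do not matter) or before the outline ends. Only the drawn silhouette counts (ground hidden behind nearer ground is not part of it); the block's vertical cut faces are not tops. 2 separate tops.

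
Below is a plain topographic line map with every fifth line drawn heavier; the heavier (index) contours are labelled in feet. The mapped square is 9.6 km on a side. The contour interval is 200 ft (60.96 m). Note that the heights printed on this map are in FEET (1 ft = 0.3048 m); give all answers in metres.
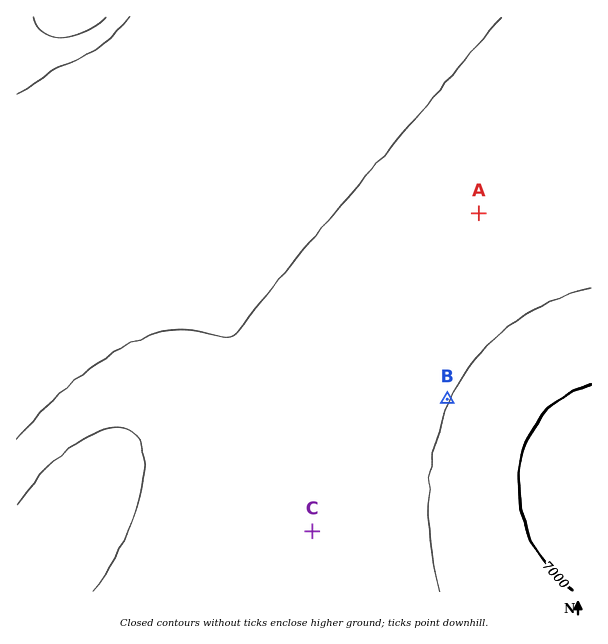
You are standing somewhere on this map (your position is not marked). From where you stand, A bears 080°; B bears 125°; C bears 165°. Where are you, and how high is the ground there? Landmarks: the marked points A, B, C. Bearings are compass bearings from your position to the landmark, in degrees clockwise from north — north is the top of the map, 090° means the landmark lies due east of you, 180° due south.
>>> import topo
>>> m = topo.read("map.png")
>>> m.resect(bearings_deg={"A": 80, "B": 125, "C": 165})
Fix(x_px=239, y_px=255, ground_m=2000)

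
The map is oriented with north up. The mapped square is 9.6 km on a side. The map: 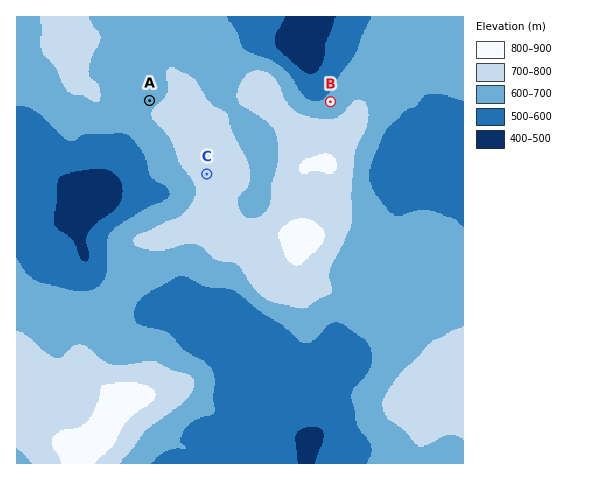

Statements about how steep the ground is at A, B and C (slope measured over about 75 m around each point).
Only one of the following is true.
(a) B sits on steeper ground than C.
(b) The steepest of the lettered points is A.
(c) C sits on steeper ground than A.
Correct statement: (a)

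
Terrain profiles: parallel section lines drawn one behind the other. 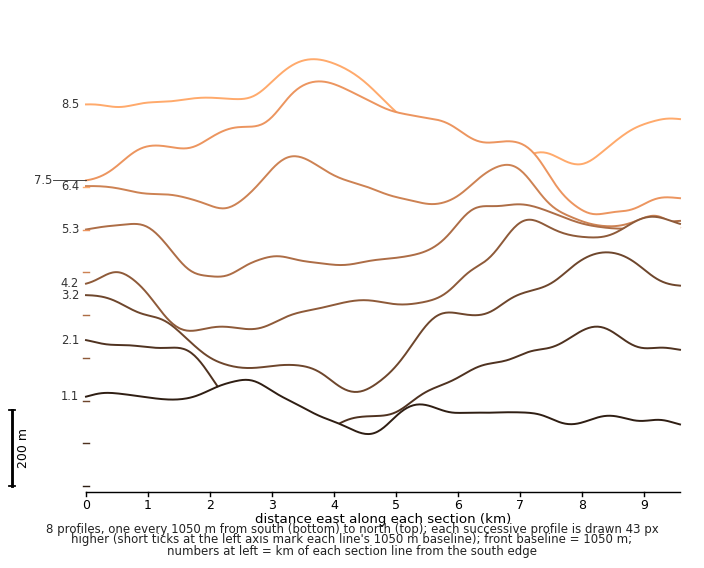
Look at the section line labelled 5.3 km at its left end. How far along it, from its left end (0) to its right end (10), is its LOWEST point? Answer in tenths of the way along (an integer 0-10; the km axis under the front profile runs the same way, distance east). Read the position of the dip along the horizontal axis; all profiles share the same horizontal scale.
2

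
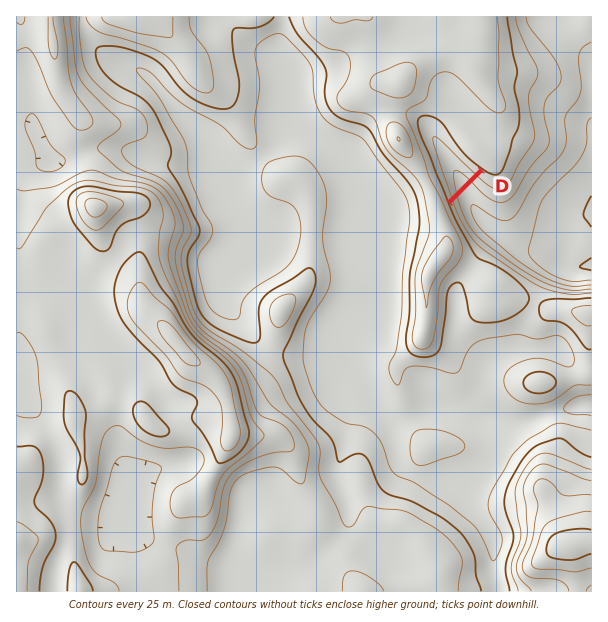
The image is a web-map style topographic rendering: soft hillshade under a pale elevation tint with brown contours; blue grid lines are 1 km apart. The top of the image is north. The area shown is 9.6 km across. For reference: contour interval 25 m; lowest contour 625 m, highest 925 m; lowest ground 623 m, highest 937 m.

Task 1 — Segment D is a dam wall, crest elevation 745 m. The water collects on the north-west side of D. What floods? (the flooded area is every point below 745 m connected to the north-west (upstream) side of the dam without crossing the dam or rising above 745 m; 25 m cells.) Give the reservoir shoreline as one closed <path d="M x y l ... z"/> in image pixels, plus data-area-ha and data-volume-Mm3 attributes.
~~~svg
<path d="M429 118l-7 2-2 3 0 5 4 13 8 14 2 12 8 15 4 15 3 2 29-29 0-2-20-18-13-19-10-10-6-3z" data-area-ha="58" data-volume-Mm3="12.66"/>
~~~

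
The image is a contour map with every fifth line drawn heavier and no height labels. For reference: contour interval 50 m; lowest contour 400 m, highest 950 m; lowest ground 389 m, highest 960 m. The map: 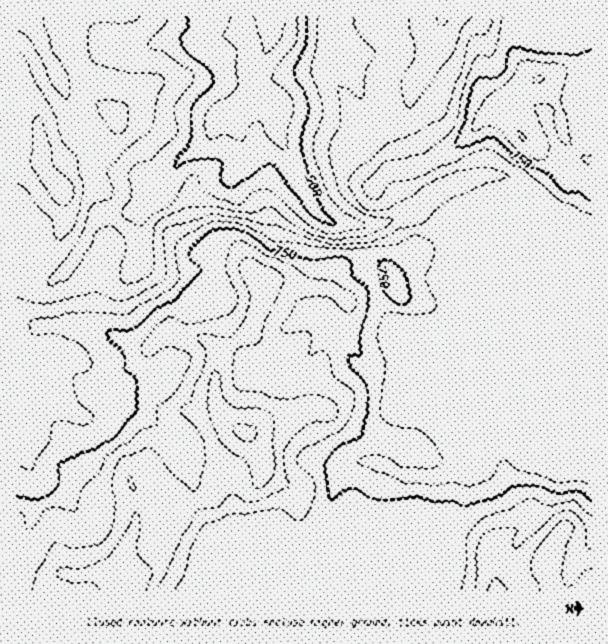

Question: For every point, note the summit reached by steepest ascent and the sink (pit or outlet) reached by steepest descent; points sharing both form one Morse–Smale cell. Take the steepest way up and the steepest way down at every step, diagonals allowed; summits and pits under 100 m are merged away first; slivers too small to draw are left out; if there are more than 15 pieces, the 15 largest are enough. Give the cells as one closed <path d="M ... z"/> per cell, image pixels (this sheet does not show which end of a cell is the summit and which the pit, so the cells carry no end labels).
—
<path d="M257 92l-3 0-9 10-20 8-8 7-11 24-30 24-13 30-4 4-25 13-26 0-9 4-25 44-7 10-10 8-10 6-8 0-9-4-12-12-2 1 1 323 325 0 1-5-11-32 0-12-6-30 5-16 12-26 14-9 18 0 30 13 36 1 27-10 6-7 1-30 47-111 0-88 1 48 23 54 9 10 5 1 16 0 6-3 10-1 0-94-8-1-26-10-13-2-19-23-8-21-5-8-7-4-17-1-37 9-14 6-22 21-39 13-18 2-33-6-10-8-20-33-10-29-8-12 0-34-5-6z"/><path d="M591 16l-148 0-13 43-16 27-10 27-9 9-11 5-10 0-8-3-2-4-2-18-13-34-1-18-15-34-63 0 2 19-14 28-4 9-1 20 14 4 11 8 0 34 8 12 10 29 20 33 10 8 33 6 24-3 33-12 22-21 9-4 33-10 17-1 13 3 6 4 10 27 19 23 13 2 26 10 7 0z"/><path d="M522 230l0 88-47 111-1 30-6 7-27 10-36-1-30-13-18 0-14 9-12 26-5 22 4 6 2 30 12 37 248-1 0-250-32 2-5-1-9-10-23-54z"/><path d="M99 16l-83 1 0 250 14 13 9 4 8 0 6-2 14-12 32-54 9-4 26 0 21-10 8-7 13-30 30-24 11-24 8-7 15-6 13-11 1-21 18-37 0-12-2-1-10 6-29 6-21 9-10 0-12-5-17 0-39 11-22-9-8-11 0-9z"/><path d="M441 16l-107 1 14 33 1 18 12 28 3 24 2 4 8 3 10 0 11-5 9-9 10-27 16-27 4-20 8-18z"/><path d="M269 16l-168 0-1 2 2 11 8 11 12 6 13 3 36-11 17 0 12 5 10 0 21-9 29-6 11-7z"/>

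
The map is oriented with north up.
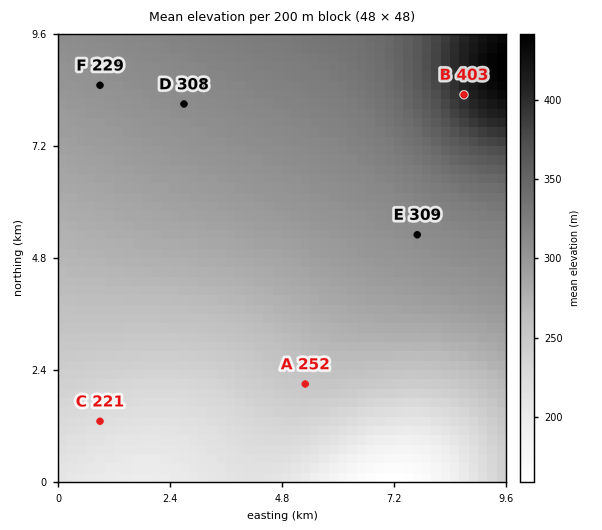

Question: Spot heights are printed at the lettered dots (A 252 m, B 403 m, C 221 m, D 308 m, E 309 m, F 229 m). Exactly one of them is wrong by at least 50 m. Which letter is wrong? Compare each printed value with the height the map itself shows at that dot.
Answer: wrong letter F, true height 304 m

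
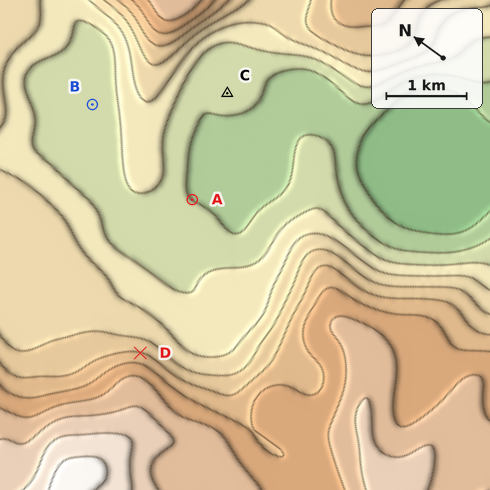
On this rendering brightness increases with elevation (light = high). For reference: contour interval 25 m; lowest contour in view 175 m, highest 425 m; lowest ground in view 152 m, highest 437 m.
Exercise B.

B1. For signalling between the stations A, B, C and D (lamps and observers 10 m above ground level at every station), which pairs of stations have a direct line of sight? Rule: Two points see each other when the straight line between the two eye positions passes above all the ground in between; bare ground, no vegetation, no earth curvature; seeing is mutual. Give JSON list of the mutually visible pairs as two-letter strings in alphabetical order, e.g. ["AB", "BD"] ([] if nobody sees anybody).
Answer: ["AC", "AD", "BD", "CD"]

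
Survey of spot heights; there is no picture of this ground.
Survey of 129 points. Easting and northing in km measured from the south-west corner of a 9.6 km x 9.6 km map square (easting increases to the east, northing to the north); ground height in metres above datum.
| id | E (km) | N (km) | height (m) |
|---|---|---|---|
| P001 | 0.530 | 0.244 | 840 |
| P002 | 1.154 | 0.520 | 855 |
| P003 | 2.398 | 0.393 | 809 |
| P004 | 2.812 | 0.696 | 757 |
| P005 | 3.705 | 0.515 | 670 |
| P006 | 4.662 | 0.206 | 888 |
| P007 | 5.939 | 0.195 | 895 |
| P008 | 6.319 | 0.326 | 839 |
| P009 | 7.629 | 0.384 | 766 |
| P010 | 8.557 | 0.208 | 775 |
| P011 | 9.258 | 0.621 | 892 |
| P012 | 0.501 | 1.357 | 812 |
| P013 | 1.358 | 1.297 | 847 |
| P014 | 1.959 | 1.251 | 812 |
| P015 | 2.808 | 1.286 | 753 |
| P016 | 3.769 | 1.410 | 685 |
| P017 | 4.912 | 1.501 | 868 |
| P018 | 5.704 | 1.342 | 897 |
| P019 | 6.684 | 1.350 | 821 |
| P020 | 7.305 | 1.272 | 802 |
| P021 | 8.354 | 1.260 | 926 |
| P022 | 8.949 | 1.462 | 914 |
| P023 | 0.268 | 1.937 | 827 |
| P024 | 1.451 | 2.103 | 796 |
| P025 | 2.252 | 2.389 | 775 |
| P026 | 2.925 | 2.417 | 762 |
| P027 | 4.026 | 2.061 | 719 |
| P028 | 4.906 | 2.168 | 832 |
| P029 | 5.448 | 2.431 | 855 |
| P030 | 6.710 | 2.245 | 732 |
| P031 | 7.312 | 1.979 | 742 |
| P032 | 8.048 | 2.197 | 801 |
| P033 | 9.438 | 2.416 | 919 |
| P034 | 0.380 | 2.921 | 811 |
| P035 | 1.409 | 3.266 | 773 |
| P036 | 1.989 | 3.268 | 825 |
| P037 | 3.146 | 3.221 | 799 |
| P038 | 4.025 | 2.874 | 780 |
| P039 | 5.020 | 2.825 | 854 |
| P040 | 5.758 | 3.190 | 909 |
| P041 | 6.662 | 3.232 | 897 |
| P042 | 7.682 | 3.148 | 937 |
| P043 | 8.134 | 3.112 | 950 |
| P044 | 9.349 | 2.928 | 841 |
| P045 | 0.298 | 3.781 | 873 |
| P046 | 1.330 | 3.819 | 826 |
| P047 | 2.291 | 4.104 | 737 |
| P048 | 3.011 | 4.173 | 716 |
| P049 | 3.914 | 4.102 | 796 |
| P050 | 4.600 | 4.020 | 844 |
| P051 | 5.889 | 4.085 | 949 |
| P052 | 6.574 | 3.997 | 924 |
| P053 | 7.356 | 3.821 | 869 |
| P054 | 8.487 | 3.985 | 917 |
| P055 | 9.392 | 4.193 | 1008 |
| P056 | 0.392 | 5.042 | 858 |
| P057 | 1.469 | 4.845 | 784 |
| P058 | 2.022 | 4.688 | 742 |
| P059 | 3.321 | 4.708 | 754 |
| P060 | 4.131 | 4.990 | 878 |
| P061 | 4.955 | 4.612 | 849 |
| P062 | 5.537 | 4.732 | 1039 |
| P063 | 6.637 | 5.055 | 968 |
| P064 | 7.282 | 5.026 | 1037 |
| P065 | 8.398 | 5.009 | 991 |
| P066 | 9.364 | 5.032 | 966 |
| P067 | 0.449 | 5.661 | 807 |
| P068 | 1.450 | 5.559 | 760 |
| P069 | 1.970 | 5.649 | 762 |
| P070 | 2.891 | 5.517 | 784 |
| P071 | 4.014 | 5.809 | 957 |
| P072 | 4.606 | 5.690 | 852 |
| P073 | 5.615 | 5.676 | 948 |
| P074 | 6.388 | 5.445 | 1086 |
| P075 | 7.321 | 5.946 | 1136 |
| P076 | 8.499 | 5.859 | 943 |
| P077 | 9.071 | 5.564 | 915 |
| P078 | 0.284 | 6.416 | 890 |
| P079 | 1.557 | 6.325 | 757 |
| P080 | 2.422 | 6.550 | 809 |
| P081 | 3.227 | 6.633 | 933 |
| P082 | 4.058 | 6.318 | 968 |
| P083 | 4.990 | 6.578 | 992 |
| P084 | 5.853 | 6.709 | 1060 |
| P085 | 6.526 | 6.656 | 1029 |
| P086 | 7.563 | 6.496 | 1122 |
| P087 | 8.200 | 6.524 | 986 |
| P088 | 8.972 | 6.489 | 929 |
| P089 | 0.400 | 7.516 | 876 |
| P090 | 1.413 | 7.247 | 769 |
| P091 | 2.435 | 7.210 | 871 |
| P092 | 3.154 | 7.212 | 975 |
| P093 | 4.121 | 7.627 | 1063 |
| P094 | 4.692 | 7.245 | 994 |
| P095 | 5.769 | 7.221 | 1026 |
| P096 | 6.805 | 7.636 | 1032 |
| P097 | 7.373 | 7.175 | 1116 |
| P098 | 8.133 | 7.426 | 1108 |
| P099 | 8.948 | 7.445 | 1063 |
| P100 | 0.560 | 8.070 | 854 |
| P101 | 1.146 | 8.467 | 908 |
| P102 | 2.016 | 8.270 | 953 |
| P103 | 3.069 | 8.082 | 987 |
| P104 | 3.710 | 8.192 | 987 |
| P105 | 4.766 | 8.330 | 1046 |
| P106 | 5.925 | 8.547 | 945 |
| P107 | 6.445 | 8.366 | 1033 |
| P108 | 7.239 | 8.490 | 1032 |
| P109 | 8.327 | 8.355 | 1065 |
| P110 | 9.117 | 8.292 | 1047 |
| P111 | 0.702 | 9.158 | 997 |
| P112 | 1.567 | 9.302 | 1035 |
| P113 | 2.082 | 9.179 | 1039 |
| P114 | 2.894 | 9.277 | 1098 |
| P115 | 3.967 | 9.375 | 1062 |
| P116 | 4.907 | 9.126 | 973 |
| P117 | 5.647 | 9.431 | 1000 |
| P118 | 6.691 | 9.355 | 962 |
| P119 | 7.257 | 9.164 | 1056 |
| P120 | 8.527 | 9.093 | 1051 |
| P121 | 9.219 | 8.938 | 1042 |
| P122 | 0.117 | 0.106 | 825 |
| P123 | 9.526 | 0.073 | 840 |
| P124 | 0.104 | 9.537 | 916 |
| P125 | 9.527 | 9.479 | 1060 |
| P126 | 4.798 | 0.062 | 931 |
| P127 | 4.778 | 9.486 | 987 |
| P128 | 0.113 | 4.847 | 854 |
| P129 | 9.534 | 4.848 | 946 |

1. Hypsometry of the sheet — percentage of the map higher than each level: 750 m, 94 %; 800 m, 78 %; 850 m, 62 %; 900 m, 47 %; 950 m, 34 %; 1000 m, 24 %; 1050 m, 11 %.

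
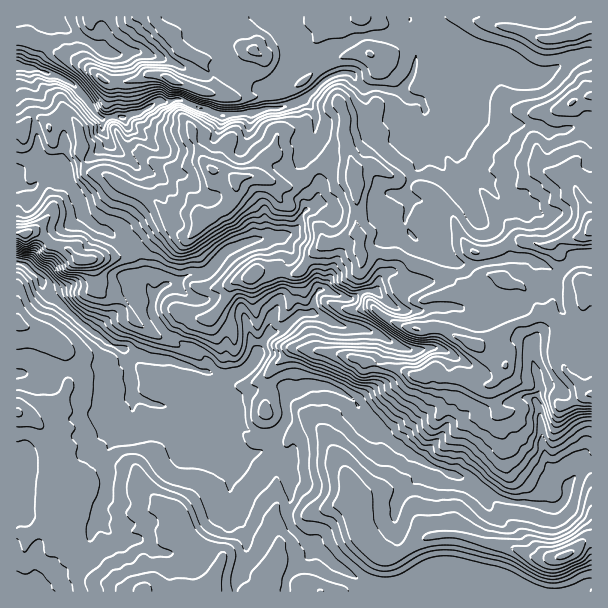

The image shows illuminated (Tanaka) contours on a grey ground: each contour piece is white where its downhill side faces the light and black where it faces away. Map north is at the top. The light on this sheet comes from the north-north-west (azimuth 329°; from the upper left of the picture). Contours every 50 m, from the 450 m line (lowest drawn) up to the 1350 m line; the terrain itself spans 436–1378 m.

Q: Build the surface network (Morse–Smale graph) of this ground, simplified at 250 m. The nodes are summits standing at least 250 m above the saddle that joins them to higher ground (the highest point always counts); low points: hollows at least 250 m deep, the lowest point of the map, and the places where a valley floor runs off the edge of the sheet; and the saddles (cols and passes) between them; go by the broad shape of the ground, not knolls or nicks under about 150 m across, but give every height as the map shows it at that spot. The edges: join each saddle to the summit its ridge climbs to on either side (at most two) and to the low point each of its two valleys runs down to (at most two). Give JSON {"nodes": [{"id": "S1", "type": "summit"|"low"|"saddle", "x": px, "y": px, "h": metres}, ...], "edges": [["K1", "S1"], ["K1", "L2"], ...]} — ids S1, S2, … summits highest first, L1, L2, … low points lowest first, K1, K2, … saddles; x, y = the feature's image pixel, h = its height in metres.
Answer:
{"nodes": [
{"id": "S1", "type": "summit", "x": 591, "y": 230, "h": 1378},
{"id": "S2", "type": "summit", "x": 564, "y": 555, "h": 1112},
{"id": "L1", "type": "low", "x": 42, "y": 282, "h": 436},
{"id": "L2", "type": "low", "x": 17, "y": 66, "h": 505},
{"id": "K1", "type": "saddle", "x": 35, "y": 119, "h": 846},
{"id": "K2", "type": "saddle", "x": 186, "y": 102, "h": 805},
{"id": "K3", "type": "saddle", "x": 591, "y": 465, "h": 771}],
"edges": [["K1", "S1"], ["K1", "L1"], ["K1", "L2"], ["K2", "S1"], ["K2", "L1"], ["K2", "L2"], ["K3", "S1"], ["K3", "S2"], ["K3", "L1"]]}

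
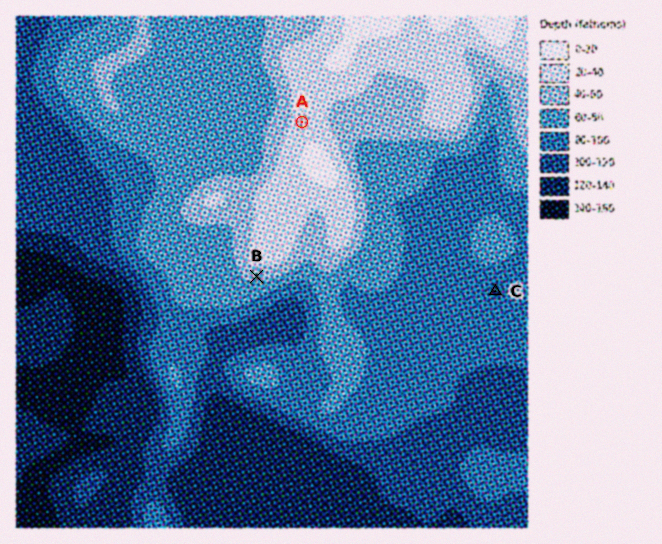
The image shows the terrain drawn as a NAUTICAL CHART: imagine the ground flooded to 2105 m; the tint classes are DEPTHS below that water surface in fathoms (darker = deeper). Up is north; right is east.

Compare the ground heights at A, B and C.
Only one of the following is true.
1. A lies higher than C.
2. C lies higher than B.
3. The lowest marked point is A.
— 1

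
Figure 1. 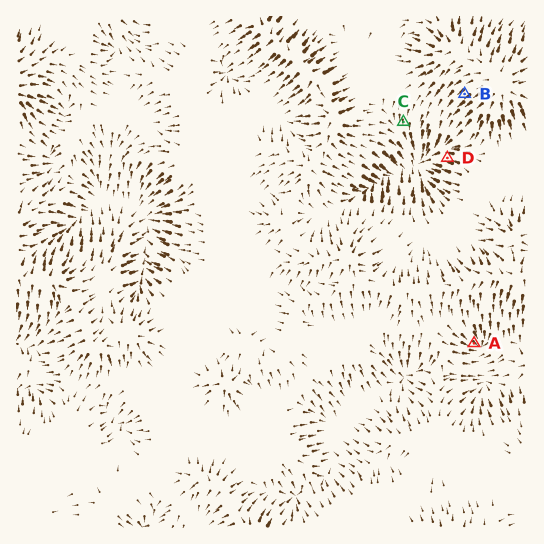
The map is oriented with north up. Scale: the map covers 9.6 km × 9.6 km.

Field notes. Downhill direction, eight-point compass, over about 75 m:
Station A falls SE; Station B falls SW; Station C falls S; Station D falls W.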